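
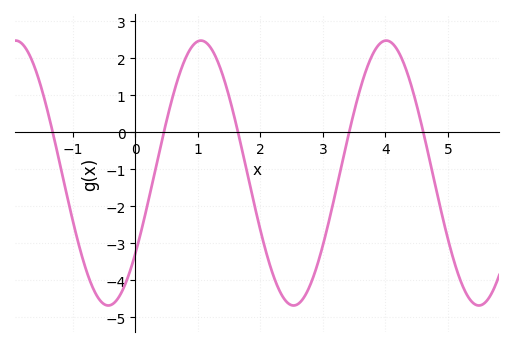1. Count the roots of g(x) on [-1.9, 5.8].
5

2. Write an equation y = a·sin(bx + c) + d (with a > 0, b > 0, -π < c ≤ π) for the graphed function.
y = 3.58sin(2.12x - 0.652) - 1.1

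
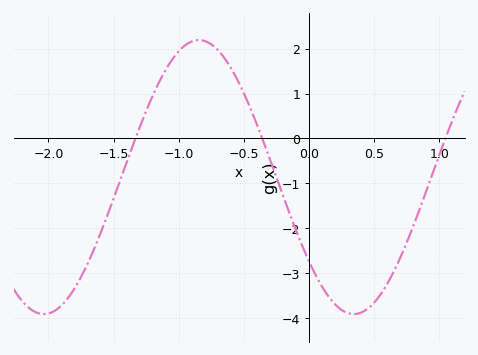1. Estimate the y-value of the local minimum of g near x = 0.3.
-3.9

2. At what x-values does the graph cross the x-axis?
-1.35, -0.35, 1.05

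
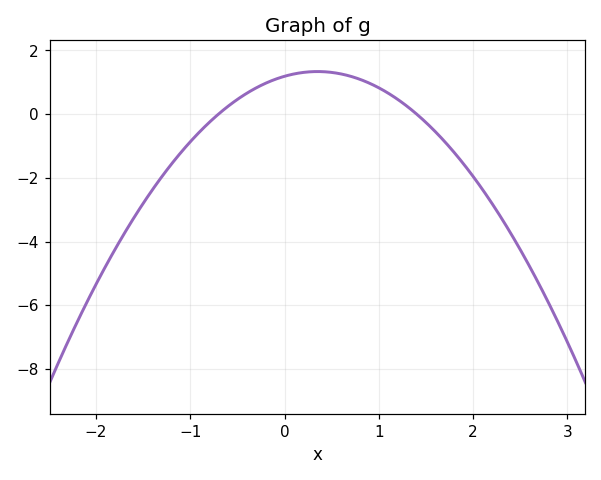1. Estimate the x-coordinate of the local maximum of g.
0.4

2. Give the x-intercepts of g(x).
-0.7, 1.4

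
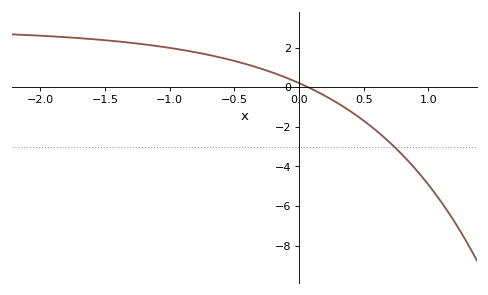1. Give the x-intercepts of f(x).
0.07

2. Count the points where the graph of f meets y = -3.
1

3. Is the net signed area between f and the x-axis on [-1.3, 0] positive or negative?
positive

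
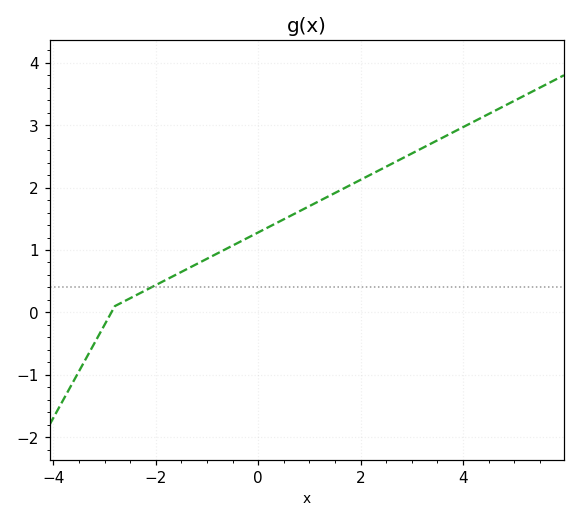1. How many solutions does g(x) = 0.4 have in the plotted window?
1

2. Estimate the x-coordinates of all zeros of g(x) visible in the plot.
-2.8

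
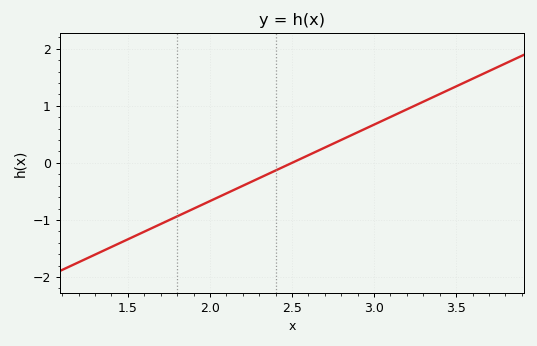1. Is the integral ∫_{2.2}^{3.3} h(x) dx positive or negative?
positive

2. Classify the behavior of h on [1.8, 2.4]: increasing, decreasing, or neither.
increasing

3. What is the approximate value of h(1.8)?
-0.9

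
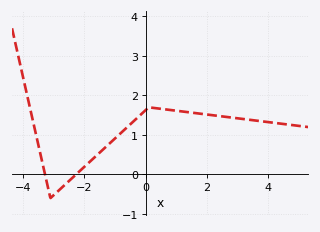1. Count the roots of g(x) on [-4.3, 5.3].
2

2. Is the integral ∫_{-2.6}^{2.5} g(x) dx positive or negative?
positive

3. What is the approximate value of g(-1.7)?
0.4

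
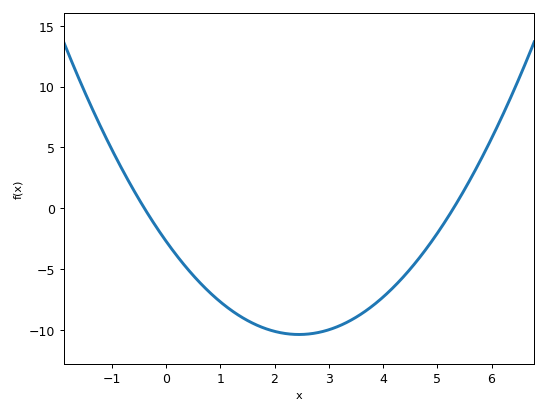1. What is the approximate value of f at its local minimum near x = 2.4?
-10.4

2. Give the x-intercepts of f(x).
-0.4, 5.3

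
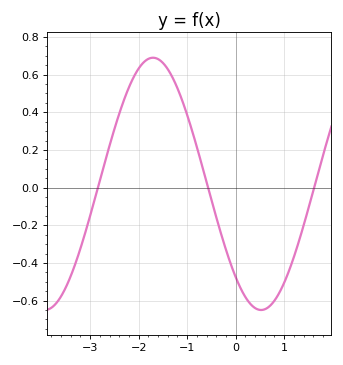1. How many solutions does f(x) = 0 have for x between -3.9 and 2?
3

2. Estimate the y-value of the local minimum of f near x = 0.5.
-0.64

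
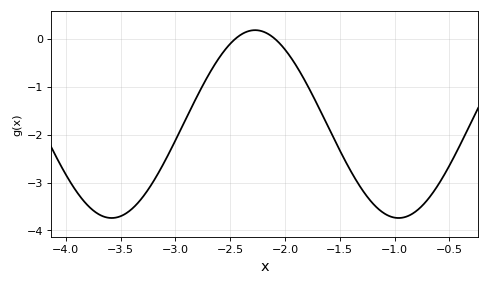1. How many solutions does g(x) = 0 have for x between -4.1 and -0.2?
2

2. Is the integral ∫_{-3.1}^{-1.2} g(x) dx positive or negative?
negative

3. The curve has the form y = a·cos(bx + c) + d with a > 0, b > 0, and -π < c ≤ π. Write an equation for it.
y = 1.96cos(2.4x - 0.83) - 1.78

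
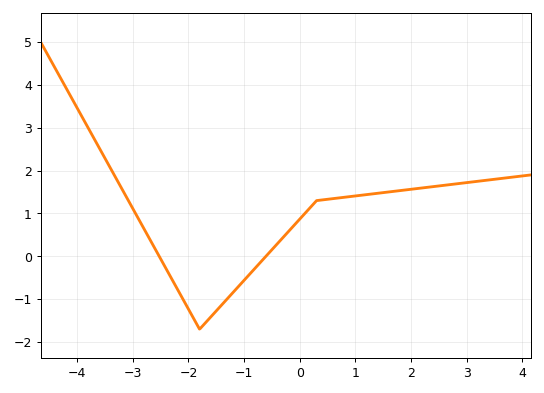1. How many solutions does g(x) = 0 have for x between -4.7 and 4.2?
2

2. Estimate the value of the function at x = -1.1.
-0.7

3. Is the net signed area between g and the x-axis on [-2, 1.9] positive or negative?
positive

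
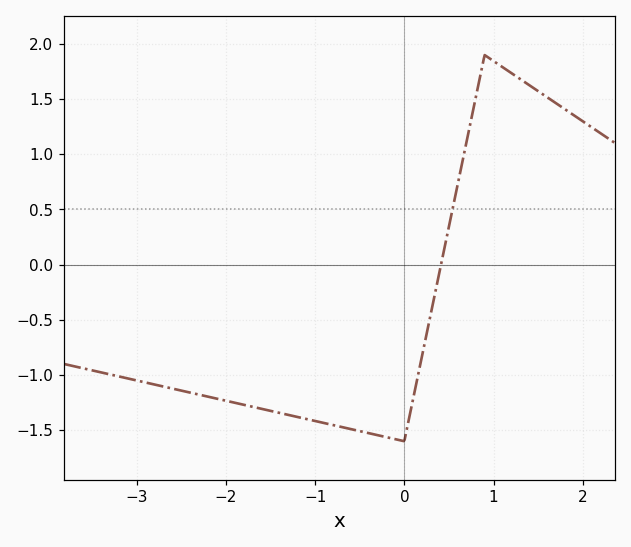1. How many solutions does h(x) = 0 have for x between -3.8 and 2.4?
1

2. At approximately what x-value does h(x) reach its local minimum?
-0.001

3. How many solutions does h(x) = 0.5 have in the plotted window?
1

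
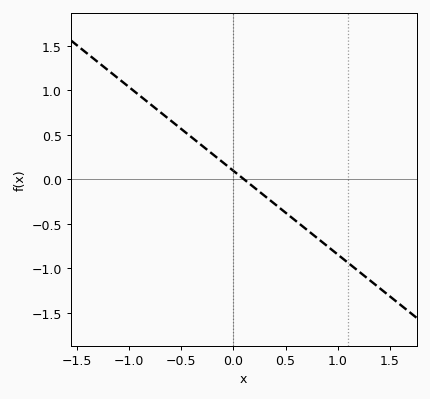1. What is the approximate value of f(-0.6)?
0.65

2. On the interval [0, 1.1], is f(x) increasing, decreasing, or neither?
decreasing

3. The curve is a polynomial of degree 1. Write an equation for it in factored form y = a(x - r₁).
y = -0.94(x - 0.1)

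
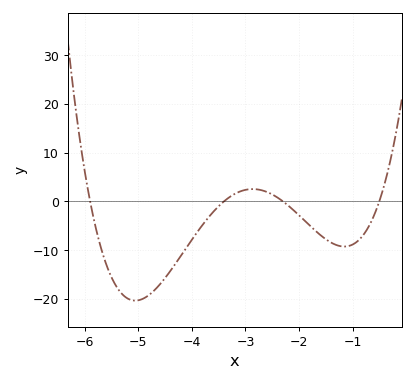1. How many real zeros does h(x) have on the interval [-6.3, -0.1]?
4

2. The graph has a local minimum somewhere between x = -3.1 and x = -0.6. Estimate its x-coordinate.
-1.2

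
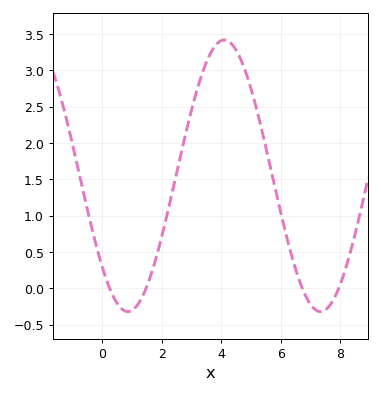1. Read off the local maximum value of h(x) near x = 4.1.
3.42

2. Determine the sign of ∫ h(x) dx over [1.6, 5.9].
positive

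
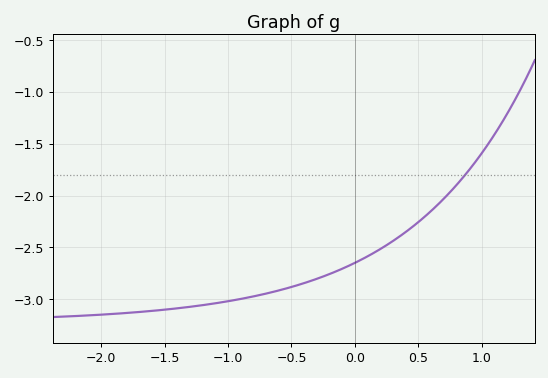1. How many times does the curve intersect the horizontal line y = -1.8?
1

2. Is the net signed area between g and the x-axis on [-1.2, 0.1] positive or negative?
negative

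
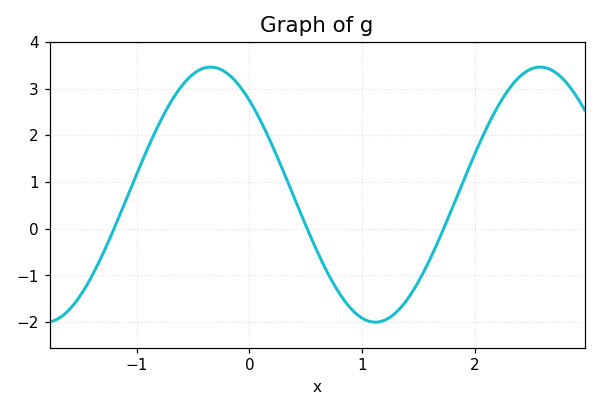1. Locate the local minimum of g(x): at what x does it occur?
1.1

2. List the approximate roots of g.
-1.2, 0.5, 1.7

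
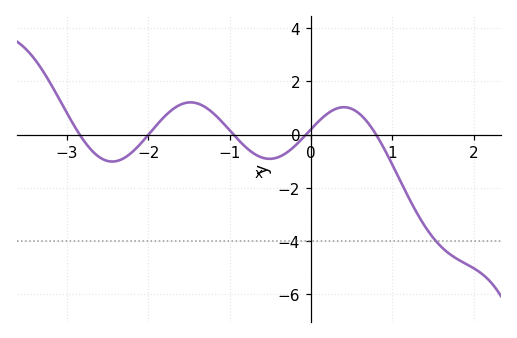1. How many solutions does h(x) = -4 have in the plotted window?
1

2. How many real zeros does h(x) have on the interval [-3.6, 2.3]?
5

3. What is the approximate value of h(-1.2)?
0.8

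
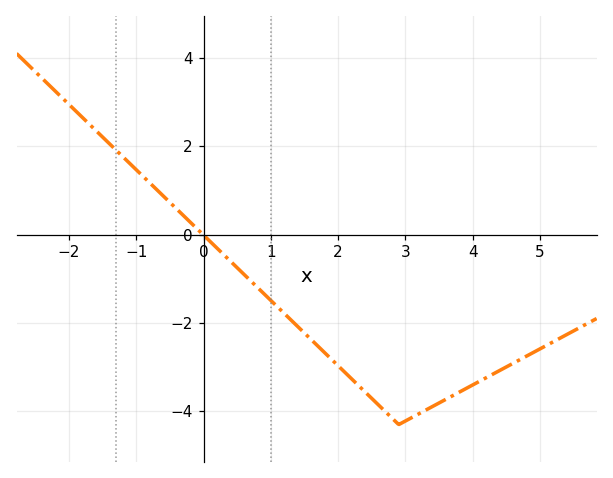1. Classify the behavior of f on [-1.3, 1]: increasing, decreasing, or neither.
decreasing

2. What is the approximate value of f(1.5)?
-2.23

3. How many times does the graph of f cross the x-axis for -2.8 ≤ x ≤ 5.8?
1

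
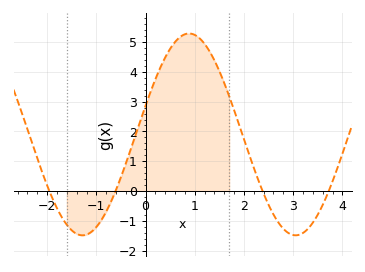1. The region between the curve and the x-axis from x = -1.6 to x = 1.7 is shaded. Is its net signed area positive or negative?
positive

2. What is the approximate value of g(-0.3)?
1.41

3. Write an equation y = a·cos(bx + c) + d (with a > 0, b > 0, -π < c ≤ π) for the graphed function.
y = 3.39cos(1.45x - 1.28) + 1.9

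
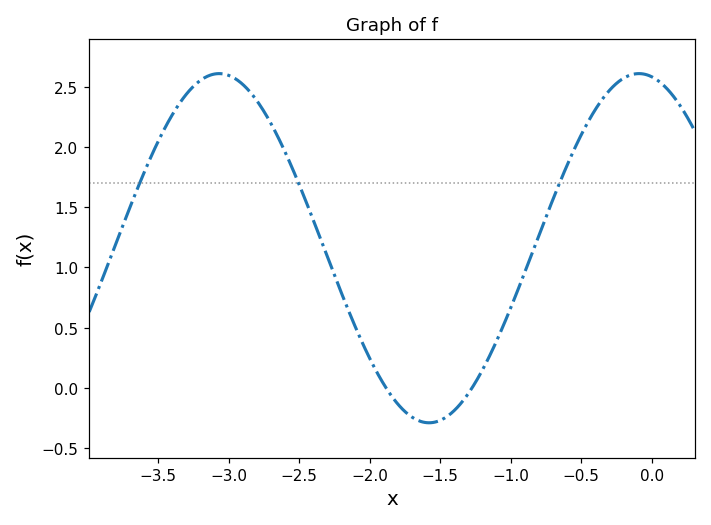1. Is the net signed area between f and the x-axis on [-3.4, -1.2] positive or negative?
positive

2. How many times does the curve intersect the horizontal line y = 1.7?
3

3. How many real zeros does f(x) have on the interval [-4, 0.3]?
2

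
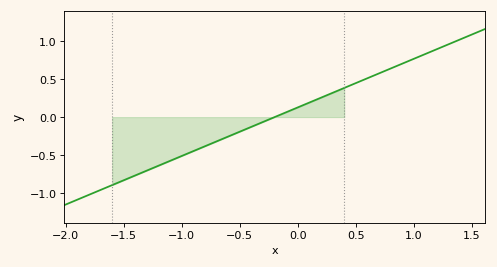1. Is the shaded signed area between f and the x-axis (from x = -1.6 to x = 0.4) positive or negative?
negative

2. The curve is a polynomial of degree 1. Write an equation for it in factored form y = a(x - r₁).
y = 0.64(x + 0.2)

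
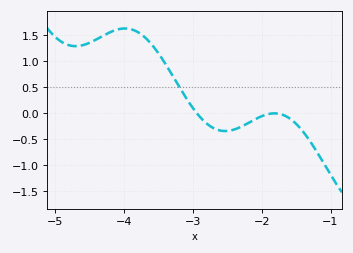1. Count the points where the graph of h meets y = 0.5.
1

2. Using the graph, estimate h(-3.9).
1.6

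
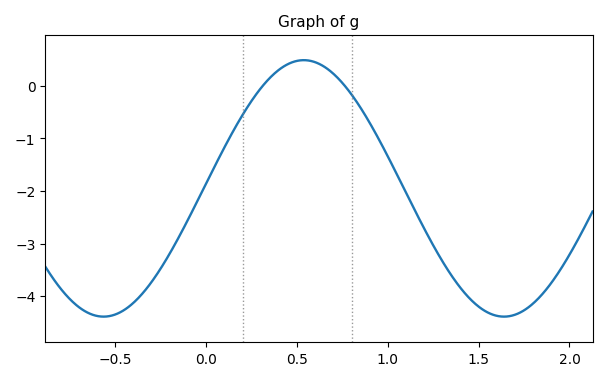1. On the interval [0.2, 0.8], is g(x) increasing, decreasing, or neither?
neither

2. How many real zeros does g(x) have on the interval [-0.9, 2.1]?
2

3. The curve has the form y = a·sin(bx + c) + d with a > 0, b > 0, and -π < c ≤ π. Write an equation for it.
y = 2.44sin(2.9x + 0.04) - 1.95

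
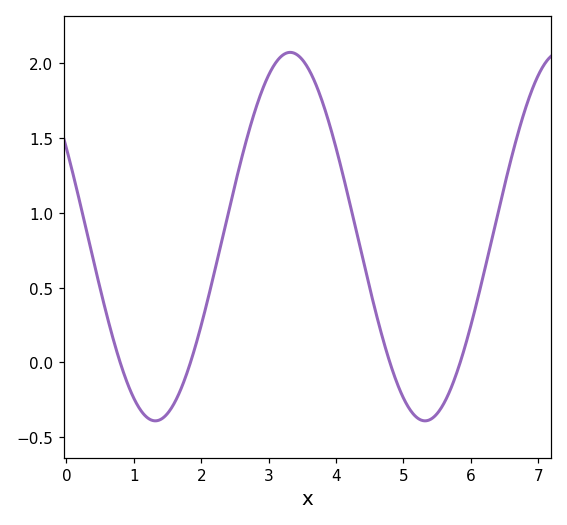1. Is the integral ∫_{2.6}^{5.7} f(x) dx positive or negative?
positive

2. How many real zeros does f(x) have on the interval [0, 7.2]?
4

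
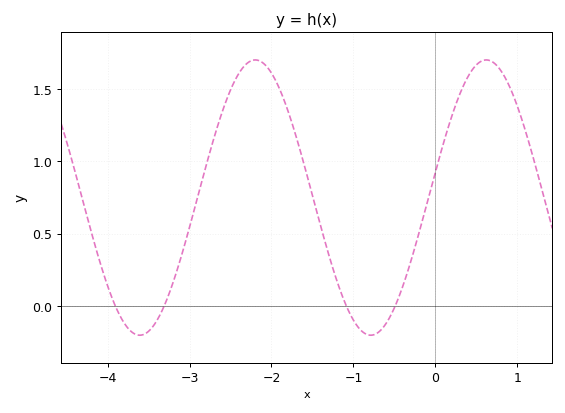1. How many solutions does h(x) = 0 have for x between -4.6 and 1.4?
4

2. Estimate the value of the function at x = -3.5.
-0.173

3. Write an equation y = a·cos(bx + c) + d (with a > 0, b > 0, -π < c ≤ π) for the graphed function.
y = 0.95cos(2.23x - 1.38) + 0.75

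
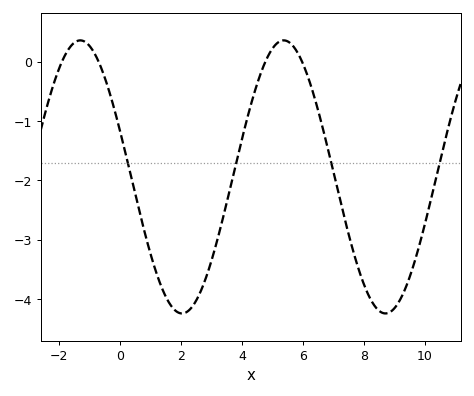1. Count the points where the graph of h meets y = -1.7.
4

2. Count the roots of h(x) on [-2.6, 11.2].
4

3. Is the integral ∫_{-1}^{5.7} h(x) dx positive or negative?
negative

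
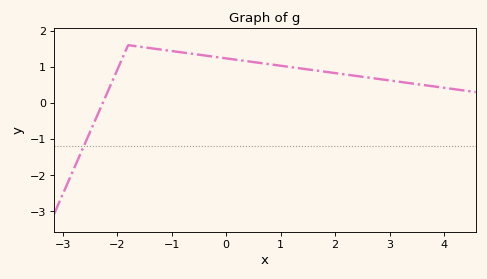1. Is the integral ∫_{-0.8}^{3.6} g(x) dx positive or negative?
positive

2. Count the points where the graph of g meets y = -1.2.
1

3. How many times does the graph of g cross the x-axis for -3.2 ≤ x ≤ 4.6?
1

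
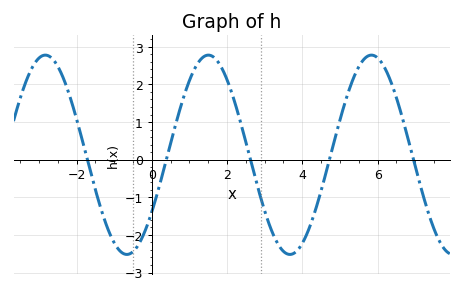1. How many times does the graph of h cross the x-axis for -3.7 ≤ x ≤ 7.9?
5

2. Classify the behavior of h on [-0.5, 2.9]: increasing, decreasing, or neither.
neither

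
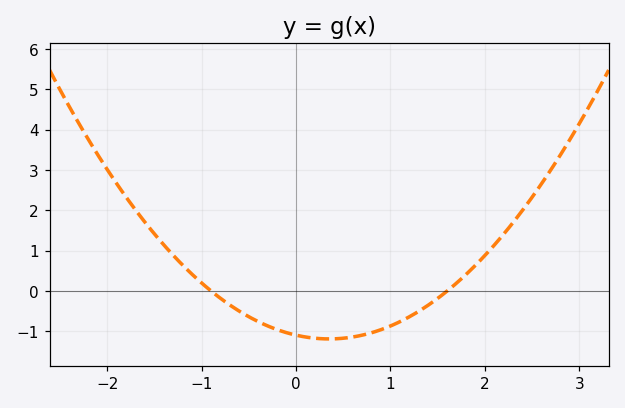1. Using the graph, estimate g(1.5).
-0.182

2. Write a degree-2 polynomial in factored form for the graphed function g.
y = 0.76(x + 0.9)(x - 1.6)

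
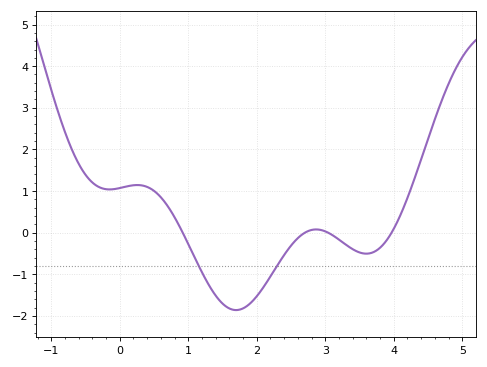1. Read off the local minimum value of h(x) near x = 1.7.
-1.9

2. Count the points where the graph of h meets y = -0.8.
2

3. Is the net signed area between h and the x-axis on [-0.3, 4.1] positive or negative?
negative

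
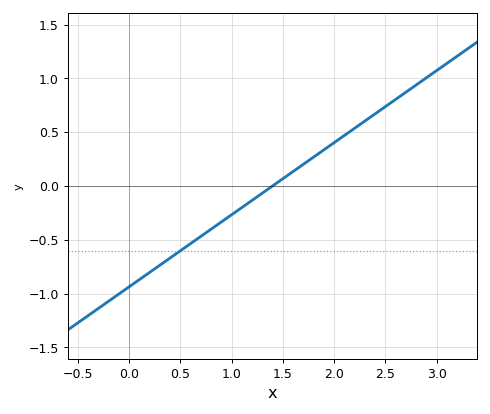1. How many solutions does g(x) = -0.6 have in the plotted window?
1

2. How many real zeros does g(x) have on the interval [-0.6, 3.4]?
1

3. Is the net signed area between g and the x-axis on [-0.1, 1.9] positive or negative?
negative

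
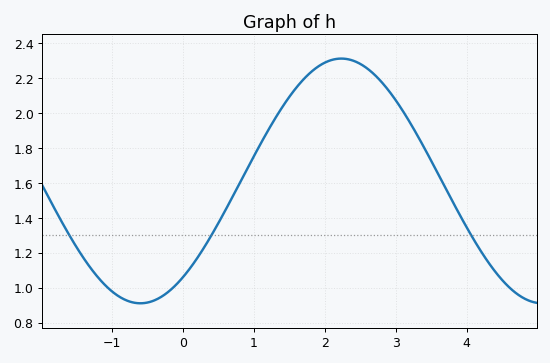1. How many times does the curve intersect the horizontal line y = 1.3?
3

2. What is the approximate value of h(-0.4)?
0.92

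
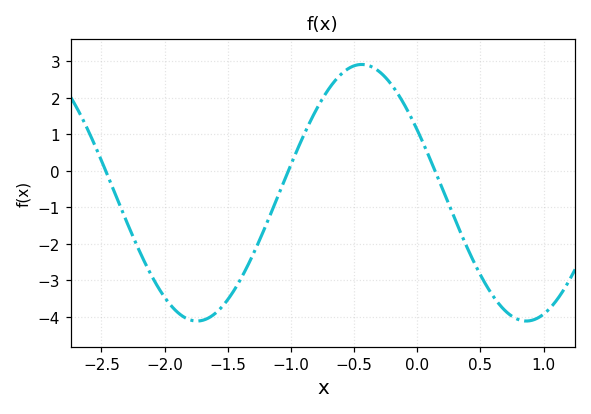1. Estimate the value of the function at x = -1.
0.2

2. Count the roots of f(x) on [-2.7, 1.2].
3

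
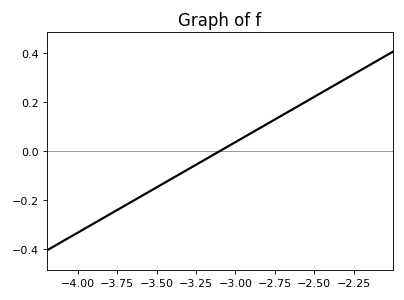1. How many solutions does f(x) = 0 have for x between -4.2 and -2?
1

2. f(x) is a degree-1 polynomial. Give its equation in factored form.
y = 0.37(x + 3.1)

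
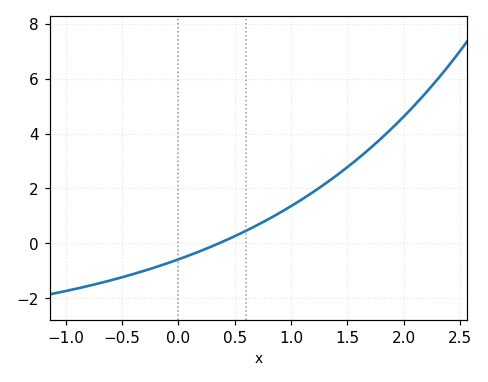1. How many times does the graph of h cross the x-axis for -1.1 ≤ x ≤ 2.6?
1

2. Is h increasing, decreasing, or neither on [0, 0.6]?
increasing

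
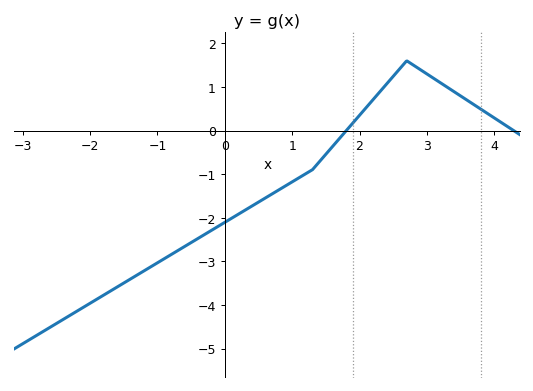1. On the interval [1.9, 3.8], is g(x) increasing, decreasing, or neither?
neither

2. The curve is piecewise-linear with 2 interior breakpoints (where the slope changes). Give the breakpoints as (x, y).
(1.3, -0.9); (2.7, 1.6)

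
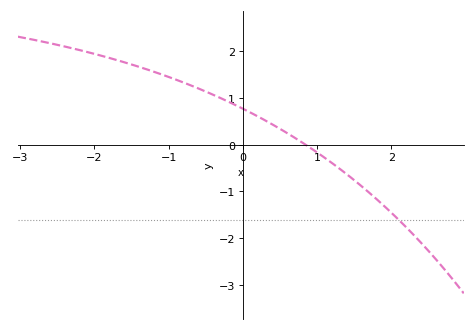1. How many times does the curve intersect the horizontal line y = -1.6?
1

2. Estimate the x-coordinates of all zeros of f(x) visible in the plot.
0.8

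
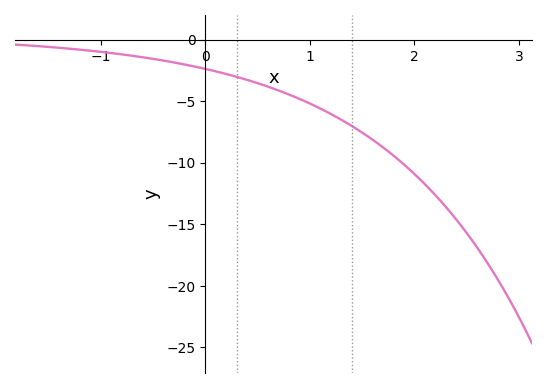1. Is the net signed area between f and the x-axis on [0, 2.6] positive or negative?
negative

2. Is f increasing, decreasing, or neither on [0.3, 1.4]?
decreasing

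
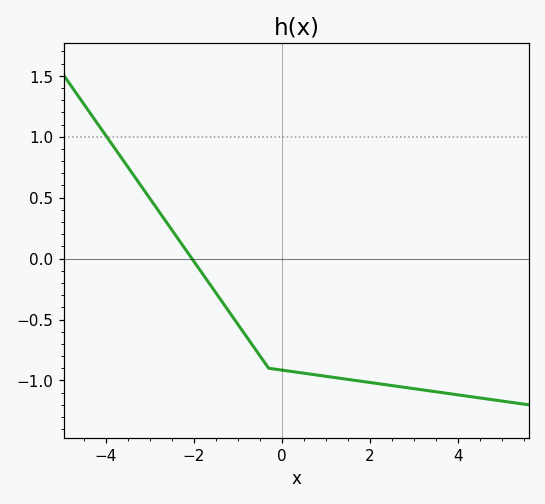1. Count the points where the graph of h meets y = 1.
1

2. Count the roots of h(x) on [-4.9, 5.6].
1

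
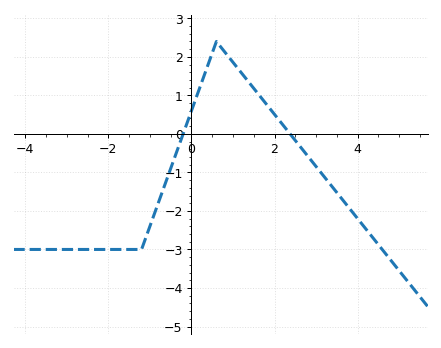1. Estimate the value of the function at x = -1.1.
-2.7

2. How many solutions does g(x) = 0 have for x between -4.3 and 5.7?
2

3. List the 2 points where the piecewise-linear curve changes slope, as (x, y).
(-1.2, -3); (0.6, 2.4)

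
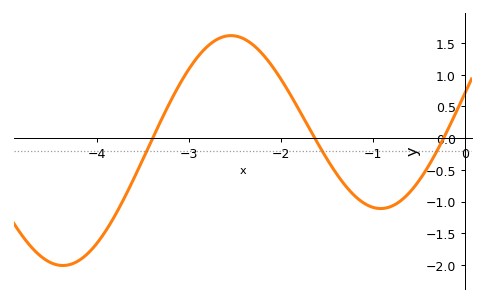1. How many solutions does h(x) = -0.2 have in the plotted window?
3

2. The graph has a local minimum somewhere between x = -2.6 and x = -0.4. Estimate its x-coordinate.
-0.912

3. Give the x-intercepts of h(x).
-3.39, -1.63, -0.23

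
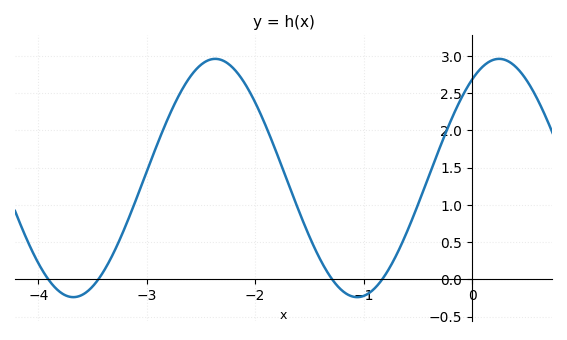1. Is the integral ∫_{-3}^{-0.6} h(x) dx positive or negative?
positive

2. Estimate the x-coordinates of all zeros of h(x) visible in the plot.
-3.91, -3.45, -1.29, -0.828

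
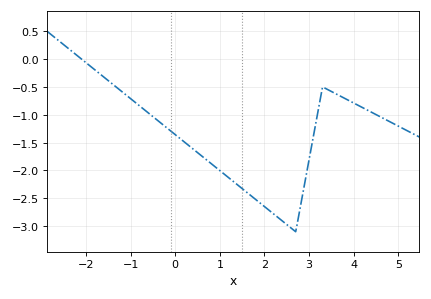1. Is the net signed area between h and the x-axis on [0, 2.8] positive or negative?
negative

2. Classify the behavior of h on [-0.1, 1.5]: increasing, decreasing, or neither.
decreasing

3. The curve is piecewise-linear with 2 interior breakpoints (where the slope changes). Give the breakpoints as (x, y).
(2.7, -3.1); (3.3, -0.5)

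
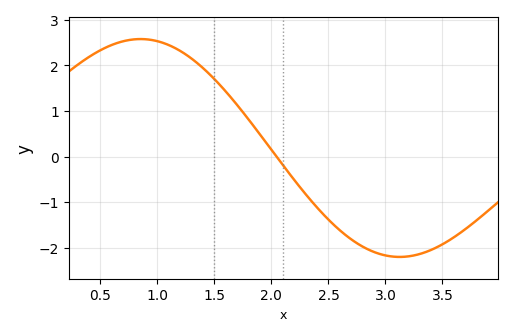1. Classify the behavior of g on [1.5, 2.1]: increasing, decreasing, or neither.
decreasing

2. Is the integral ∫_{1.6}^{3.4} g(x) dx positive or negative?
negative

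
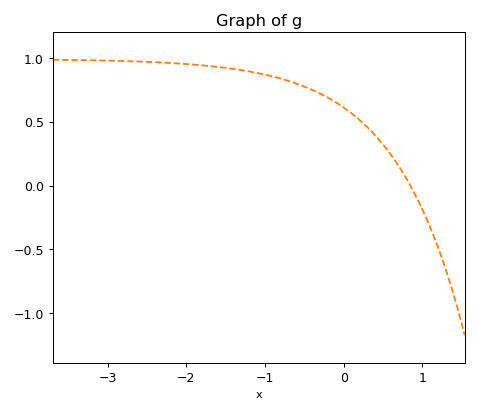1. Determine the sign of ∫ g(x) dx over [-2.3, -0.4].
positive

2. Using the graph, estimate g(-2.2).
0.958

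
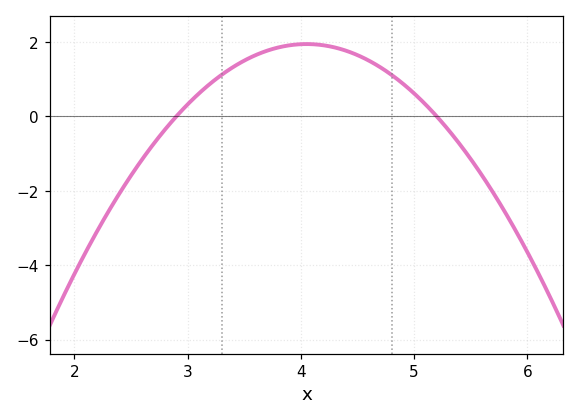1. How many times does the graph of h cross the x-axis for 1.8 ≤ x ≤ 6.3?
2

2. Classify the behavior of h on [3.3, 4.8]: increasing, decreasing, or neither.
neither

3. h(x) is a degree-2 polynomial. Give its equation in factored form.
y = -1.47(x - 2.9)(x - 5.2)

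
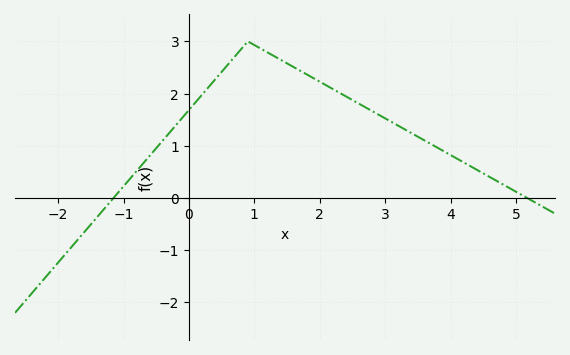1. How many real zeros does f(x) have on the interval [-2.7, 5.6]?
2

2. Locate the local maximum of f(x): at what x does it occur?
0.8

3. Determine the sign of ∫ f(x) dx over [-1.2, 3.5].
positive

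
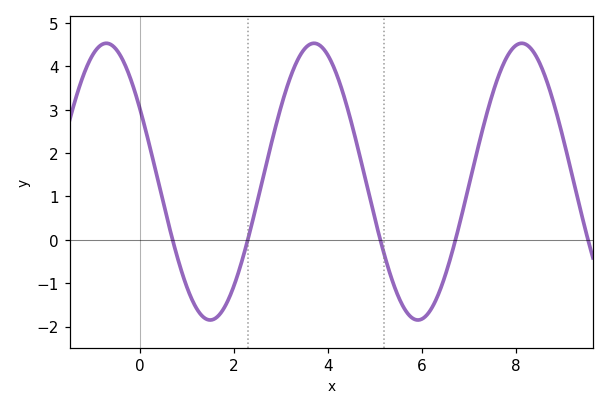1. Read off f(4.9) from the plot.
0.9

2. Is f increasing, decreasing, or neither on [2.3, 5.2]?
neither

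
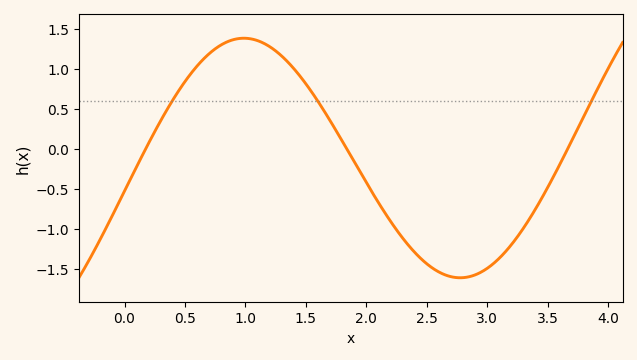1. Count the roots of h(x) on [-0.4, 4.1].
3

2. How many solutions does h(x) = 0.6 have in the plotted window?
3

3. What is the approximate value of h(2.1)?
-0.673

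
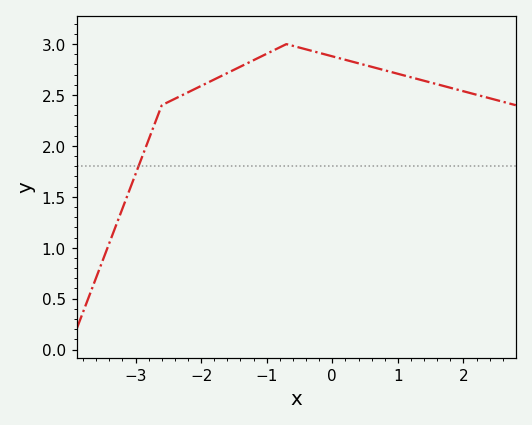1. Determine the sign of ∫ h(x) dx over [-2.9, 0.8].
positive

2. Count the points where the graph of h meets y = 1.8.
1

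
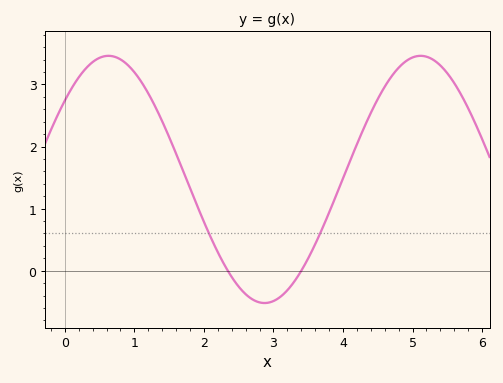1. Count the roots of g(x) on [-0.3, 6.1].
2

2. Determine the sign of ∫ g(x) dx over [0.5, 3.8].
positive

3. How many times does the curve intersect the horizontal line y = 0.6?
2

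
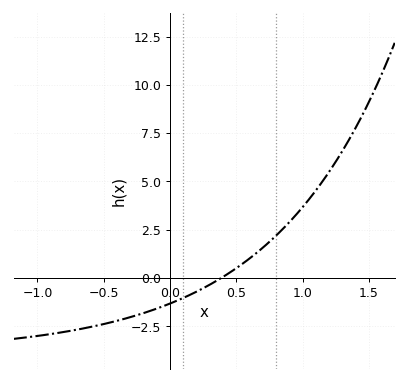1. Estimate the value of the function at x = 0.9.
2.9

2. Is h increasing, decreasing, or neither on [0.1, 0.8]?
increasing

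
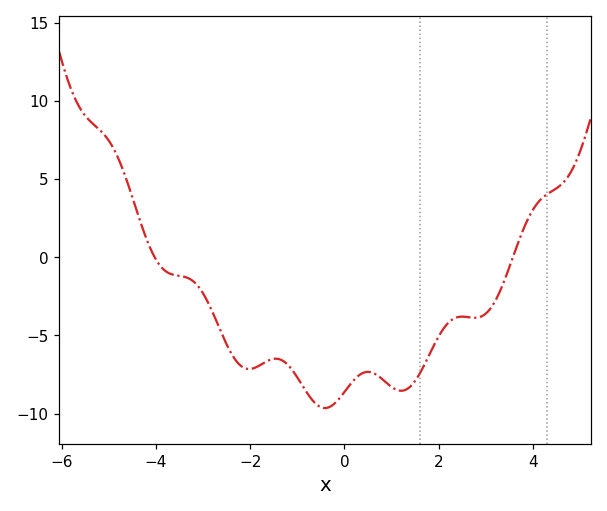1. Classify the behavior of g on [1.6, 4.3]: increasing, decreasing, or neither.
neither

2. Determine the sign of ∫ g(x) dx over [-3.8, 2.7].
negative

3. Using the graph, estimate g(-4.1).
0.459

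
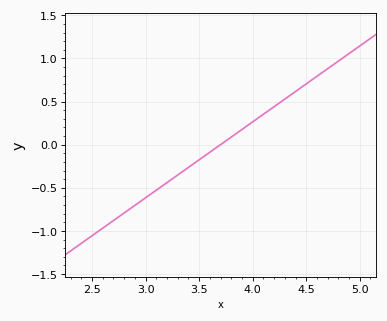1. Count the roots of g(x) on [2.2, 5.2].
1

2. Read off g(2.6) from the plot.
-0.968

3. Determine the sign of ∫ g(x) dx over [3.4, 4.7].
positive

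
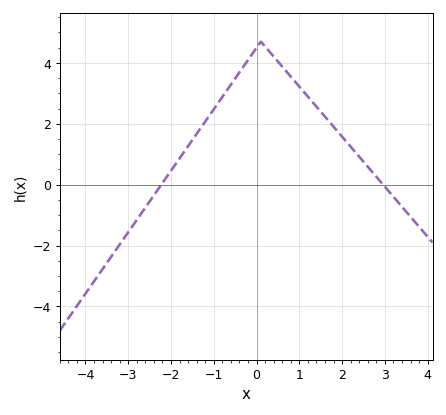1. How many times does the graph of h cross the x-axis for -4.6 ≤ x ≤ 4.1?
2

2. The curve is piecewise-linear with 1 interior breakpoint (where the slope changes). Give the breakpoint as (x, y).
(0.1, 4.7)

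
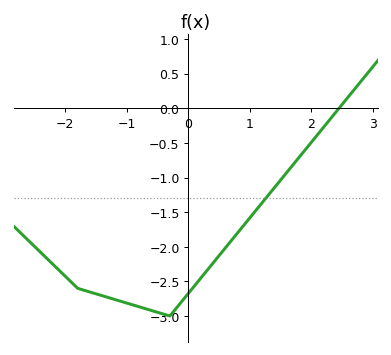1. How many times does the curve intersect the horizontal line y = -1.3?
1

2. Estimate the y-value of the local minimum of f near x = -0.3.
-3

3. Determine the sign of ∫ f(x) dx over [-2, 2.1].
negative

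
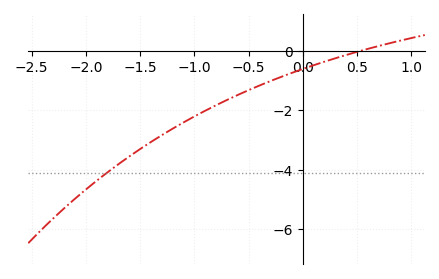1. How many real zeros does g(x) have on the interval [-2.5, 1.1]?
1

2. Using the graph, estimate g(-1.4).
-3.07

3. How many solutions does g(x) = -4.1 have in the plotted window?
1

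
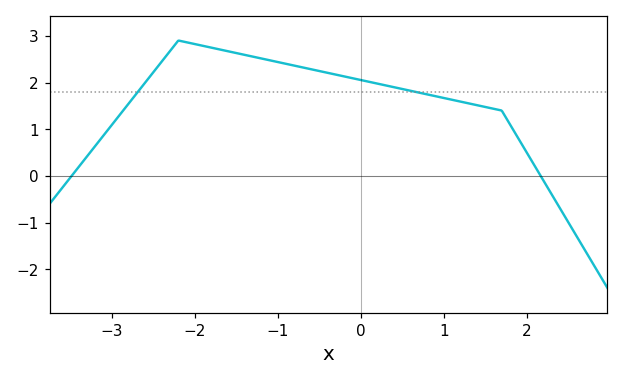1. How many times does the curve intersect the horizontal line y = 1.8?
2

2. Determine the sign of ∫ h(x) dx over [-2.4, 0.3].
positive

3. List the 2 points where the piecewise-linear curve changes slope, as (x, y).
(-2.2, 2.9); (1.7, 1.4)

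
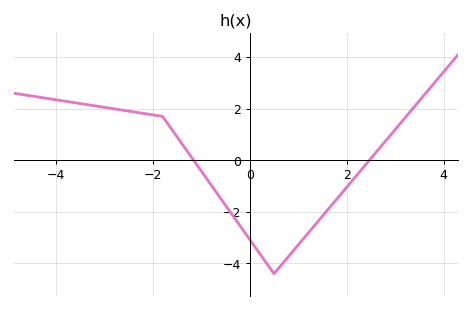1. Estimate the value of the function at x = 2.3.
-0.4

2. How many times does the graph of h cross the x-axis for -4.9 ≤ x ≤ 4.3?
2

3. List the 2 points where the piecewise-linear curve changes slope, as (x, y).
(-1.8, 1.7); (0.5, -4.4)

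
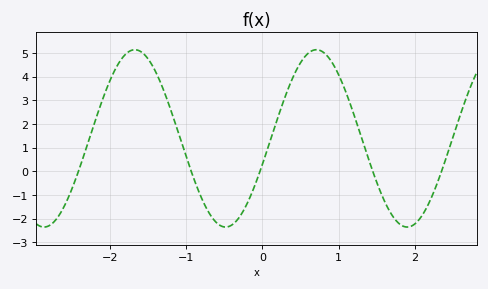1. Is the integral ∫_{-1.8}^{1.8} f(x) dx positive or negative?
positive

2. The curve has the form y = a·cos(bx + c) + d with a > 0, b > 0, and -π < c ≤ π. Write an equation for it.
y = 3.75cos(2.6x - 1.9) + 1.39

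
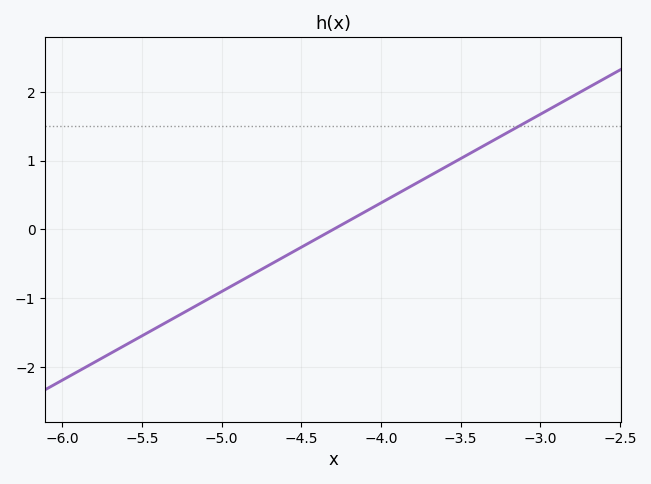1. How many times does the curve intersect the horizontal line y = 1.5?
1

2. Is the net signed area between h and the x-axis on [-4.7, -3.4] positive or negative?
positive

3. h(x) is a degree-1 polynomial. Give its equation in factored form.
y = 1.29(x + 4.3)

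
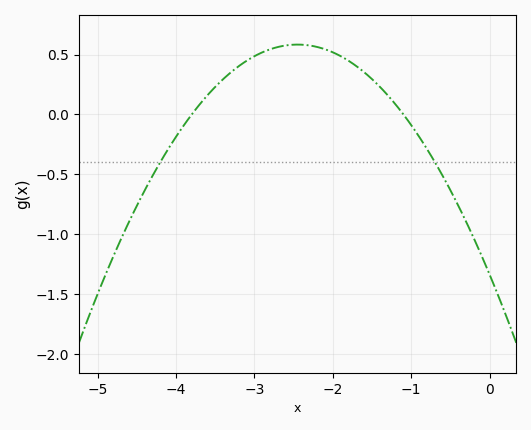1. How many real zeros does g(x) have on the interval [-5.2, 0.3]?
2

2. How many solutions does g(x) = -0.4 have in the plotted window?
2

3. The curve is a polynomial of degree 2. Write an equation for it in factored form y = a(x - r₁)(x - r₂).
y = -0.32(x + 3.8)(x + 1.1)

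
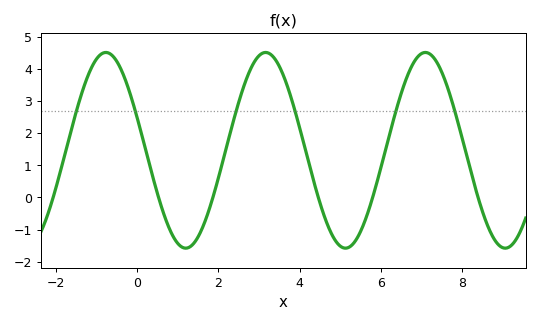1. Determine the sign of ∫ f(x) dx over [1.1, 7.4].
positive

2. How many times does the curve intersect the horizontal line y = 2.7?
6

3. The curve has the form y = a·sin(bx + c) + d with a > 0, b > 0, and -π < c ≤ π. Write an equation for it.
y = 3.05sin(1.6x + 2.79) + 1.47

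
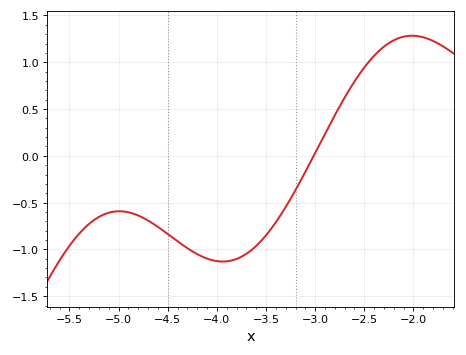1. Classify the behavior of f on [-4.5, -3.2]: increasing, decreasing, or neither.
neither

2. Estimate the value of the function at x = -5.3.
-0.728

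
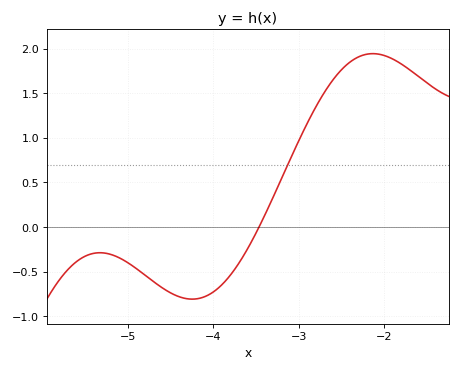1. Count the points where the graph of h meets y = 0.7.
1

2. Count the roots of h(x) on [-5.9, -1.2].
1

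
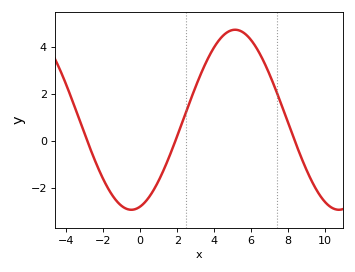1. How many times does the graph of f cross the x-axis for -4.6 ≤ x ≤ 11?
3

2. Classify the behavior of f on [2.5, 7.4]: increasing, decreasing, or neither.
neither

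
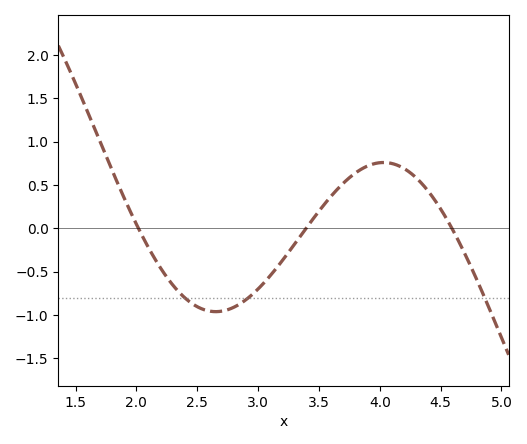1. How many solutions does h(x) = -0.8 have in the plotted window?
3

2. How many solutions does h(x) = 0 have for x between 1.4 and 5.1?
3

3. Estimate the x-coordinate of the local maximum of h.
4.05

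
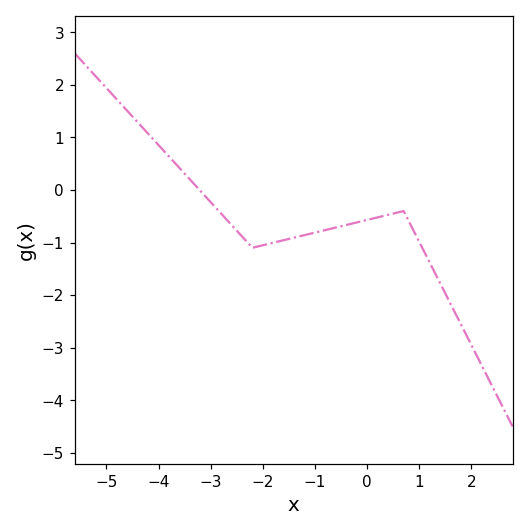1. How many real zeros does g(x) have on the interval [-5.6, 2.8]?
1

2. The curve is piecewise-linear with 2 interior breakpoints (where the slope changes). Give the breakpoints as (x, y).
(-2.2, -1.1); (0.7, -0.4)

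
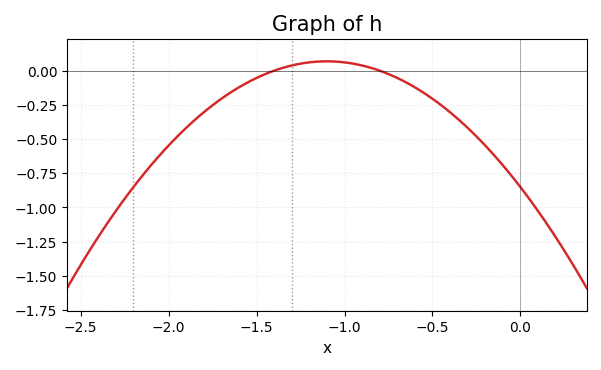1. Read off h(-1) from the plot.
0.061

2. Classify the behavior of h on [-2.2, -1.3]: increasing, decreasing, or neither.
increasing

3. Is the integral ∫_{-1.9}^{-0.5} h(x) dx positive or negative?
negative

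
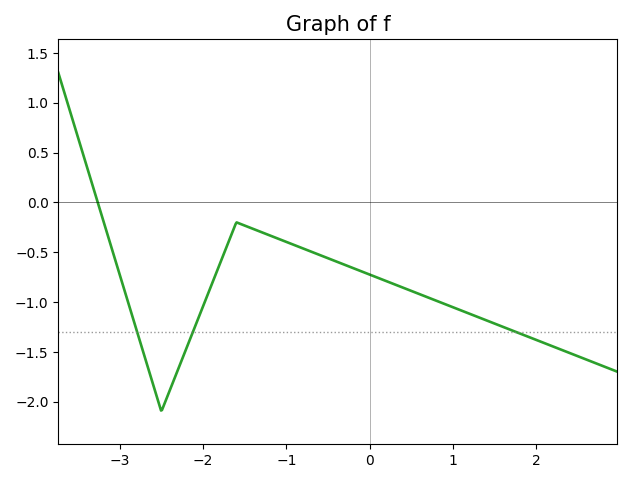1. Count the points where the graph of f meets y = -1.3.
3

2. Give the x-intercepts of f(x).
-3.3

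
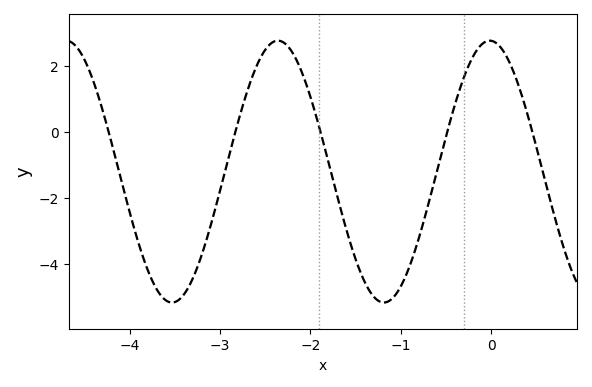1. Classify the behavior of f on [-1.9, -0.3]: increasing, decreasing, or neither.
neither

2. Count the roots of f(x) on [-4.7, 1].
5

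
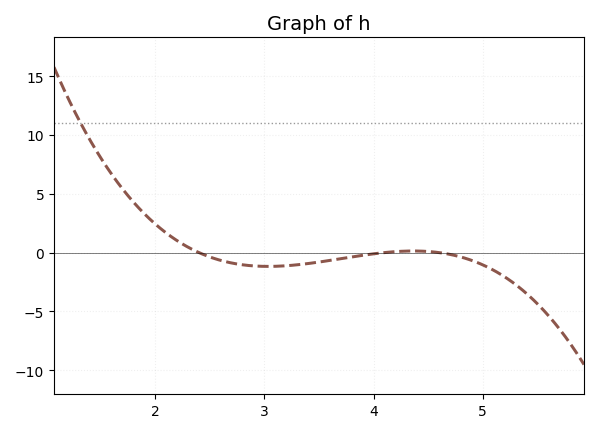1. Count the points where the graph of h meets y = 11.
1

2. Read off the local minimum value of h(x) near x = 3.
-1.17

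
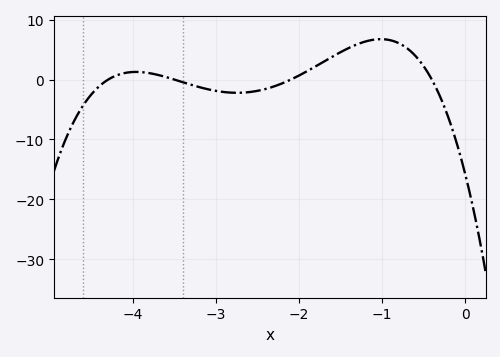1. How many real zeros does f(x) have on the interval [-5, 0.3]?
4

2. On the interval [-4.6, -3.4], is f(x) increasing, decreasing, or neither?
neither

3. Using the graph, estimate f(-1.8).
2.21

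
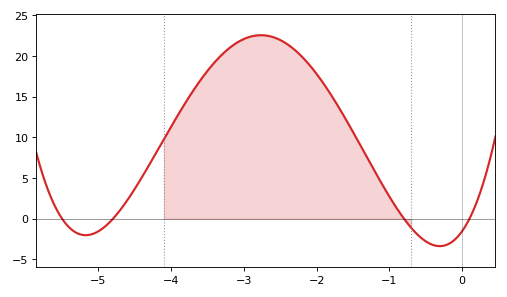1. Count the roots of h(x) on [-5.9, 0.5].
4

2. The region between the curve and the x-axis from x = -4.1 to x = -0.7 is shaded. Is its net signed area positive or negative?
positive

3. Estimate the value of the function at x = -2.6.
22.5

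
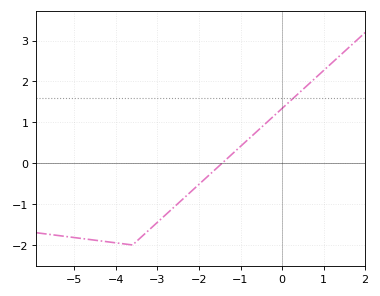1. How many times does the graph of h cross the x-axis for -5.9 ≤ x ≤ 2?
1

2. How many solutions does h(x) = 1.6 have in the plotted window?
1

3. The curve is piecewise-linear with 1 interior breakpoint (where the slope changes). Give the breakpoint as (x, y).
(-3.6, -2)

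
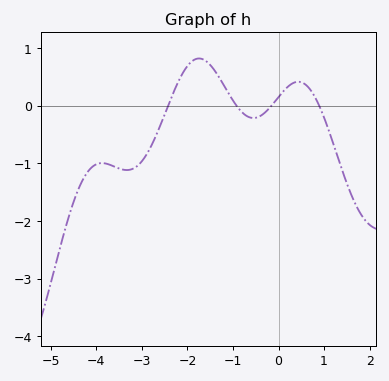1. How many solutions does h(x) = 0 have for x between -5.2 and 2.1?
4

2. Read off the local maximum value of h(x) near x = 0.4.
0.4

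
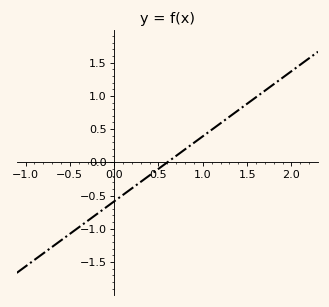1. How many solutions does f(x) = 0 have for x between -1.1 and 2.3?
1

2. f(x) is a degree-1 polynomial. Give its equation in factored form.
y = 0.98(x - 0.6)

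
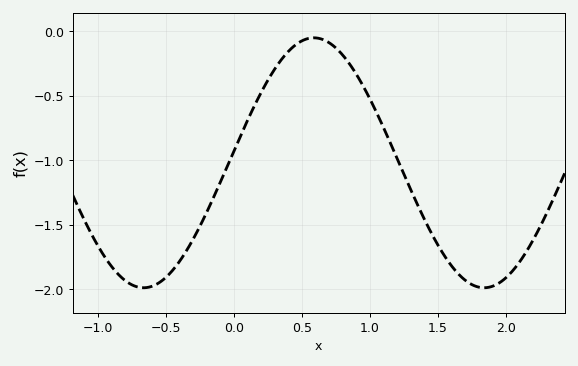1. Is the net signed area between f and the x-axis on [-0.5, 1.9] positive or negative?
negative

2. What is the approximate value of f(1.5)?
-1.65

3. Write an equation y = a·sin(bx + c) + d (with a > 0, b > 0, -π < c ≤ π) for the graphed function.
y = 0.97sin(2.51x + 0.09) - 1.02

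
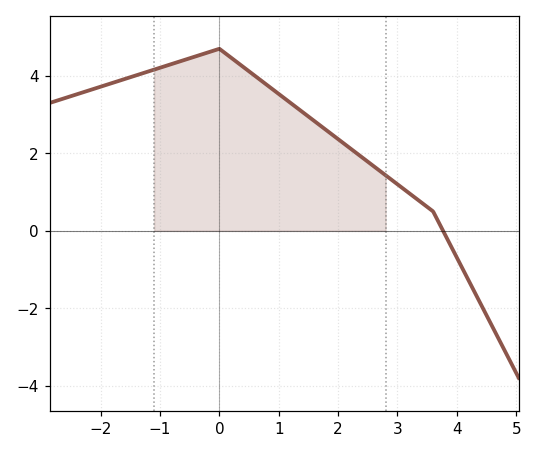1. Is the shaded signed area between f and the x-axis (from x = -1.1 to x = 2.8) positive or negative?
positive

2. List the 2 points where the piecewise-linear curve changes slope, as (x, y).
(0, 4.7); (3.6, 0.5)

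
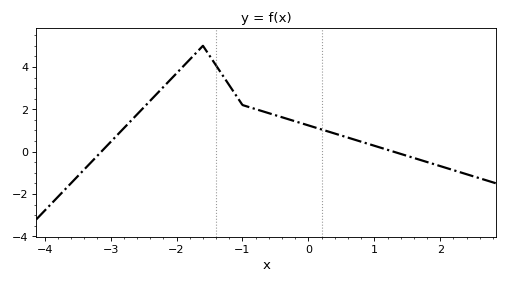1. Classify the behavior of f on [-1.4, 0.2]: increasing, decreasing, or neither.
decreasing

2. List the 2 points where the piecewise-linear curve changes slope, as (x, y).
(-1.6, 5); (-1, 2.2)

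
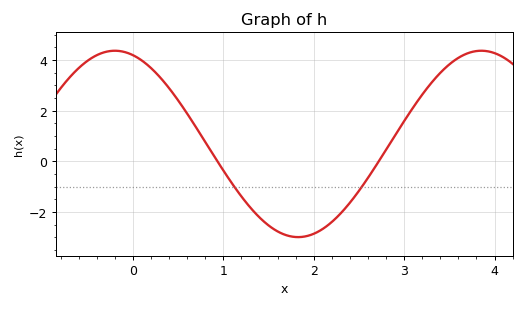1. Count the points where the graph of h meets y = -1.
2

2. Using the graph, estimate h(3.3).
3.09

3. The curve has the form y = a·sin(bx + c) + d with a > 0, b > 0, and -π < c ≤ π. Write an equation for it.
y = 3.68sin(1.55x + 1.88) + 0.69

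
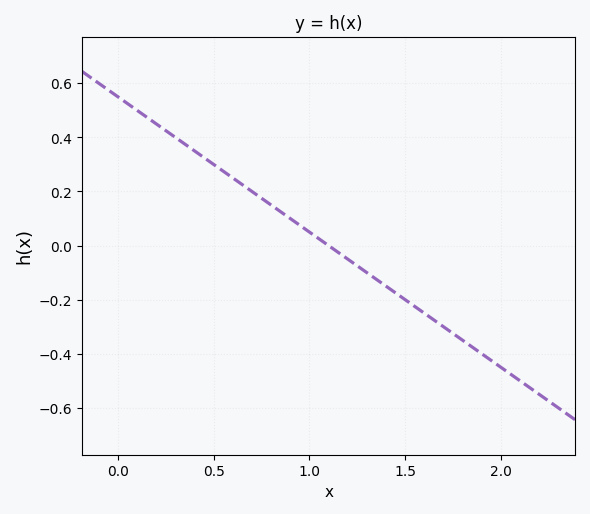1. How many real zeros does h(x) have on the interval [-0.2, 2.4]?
1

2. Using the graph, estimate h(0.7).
0.2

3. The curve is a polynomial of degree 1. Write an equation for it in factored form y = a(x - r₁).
y = -0.5(x - 1.1)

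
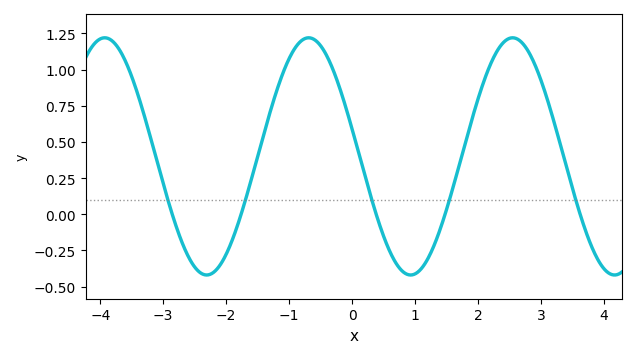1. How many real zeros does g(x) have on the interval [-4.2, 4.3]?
5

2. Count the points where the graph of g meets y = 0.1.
5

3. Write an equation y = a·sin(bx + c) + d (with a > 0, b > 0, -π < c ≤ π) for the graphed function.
y = 0.82sin(1.9x + 2.9) + 0.4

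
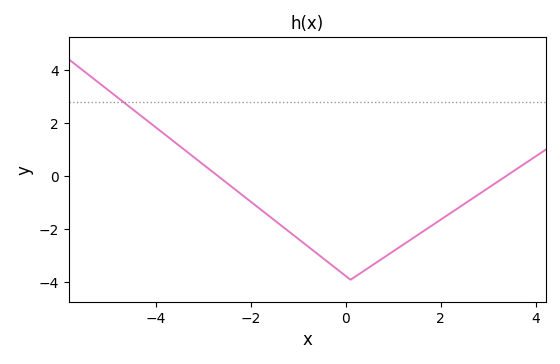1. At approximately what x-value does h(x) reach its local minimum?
0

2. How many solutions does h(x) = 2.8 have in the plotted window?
1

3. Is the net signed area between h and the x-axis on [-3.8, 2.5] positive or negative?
negative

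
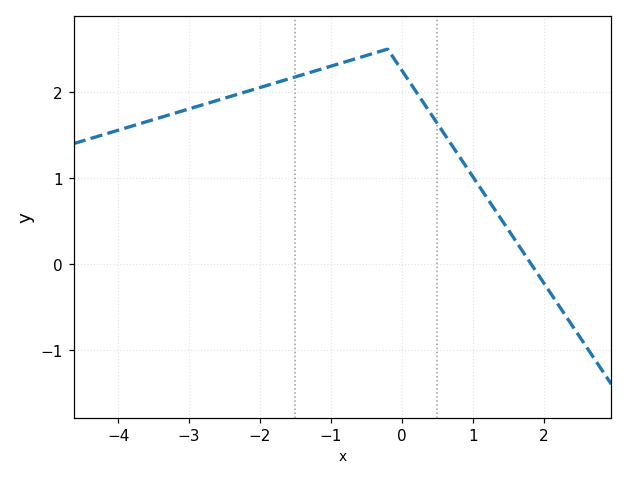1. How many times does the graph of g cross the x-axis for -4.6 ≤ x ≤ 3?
1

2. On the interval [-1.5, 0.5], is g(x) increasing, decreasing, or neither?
neither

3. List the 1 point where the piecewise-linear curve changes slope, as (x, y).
(-0.2, 2.5)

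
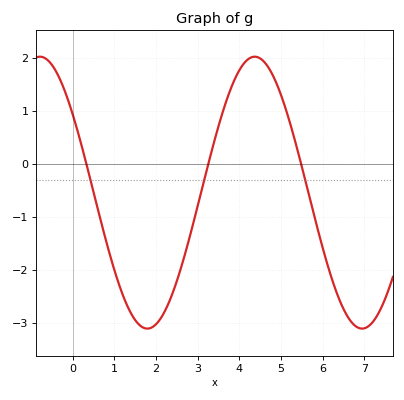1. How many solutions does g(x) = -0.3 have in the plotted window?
3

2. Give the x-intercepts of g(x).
0.334, 3.26, 5.48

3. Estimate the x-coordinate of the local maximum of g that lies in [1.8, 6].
4.37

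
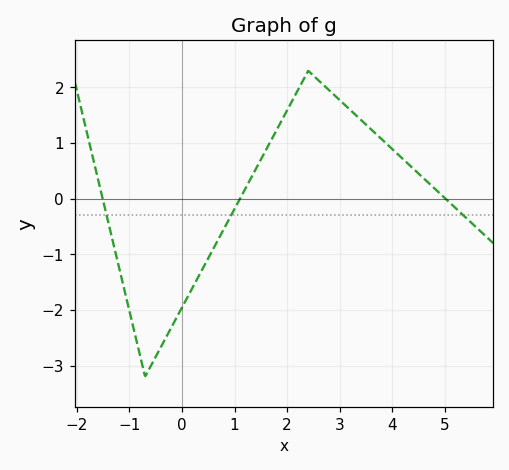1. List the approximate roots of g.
-1.51, 1.1, 5.01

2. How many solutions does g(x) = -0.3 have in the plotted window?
3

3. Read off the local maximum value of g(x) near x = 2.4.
2.3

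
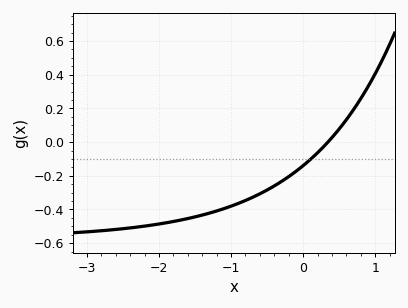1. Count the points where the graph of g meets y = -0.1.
1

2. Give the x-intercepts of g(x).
0.344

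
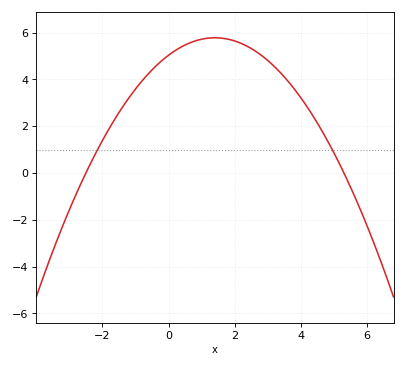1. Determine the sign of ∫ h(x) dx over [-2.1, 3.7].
positive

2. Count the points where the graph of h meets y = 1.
2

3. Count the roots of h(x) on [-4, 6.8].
2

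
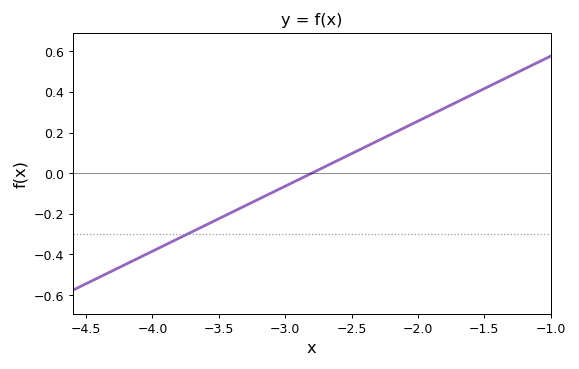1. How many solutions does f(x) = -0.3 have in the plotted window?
1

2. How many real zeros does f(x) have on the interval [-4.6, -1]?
1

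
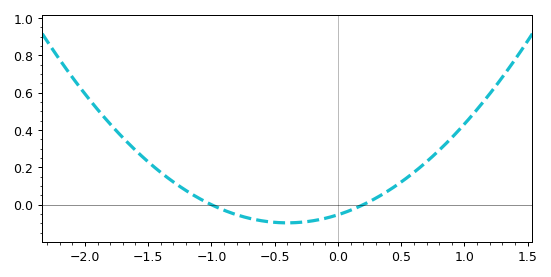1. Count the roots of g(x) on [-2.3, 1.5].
2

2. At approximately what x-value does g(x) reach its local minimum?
-0.4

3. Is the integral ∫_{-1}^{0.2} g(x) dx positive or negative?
negative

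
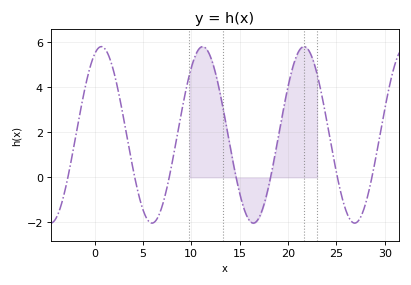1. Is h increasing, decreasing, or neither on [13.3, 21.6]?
neither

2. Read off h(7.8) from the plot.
0.179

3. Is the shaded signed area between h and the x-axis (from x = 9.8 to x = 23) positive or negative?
positive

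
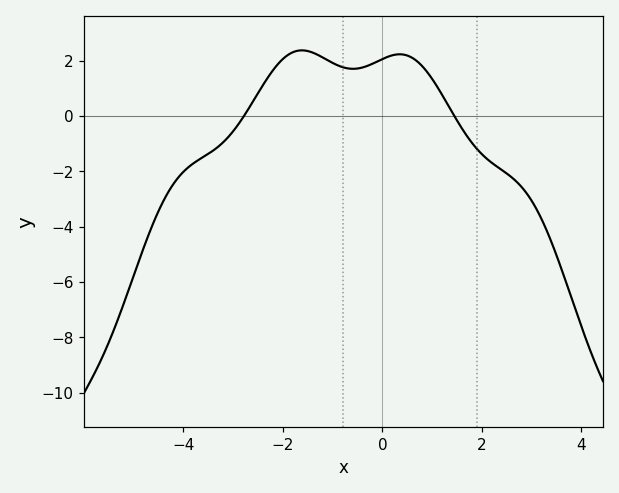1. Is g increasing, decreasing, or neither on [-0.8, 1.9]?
neither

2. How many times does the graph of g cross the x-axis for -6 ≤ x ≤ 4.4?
2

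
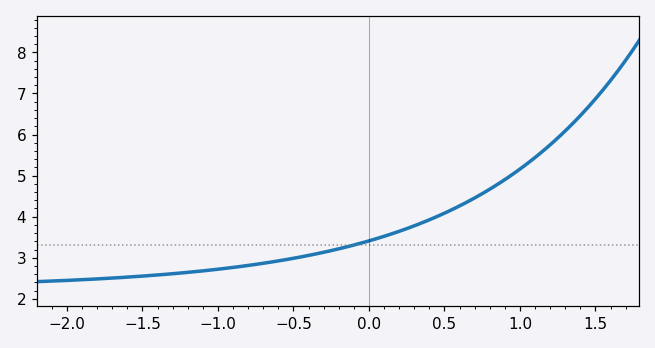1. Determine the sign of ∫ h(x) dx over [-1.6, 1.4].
positive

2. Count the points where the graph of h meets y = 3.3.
1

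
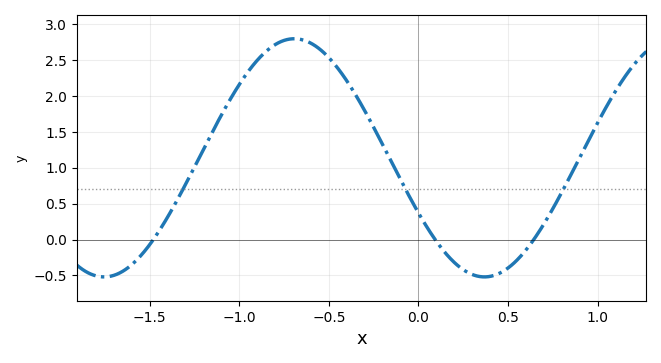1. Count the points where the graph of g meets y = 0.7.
3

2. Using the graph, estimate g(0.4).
-0.513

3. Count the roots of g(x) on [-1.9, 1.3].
3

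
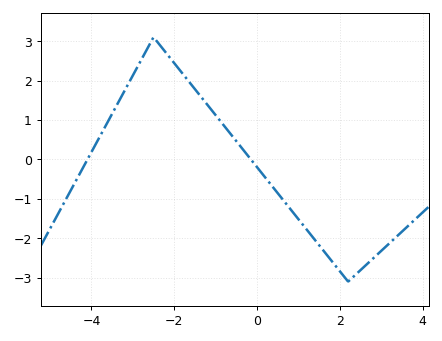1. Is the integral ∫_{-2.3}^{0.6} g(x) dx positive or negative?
positive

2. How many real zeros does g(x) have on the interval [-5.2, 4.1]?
2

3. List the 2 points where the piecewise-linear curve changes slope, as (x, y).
(-2.5, 3.1); (2.2, -3.1)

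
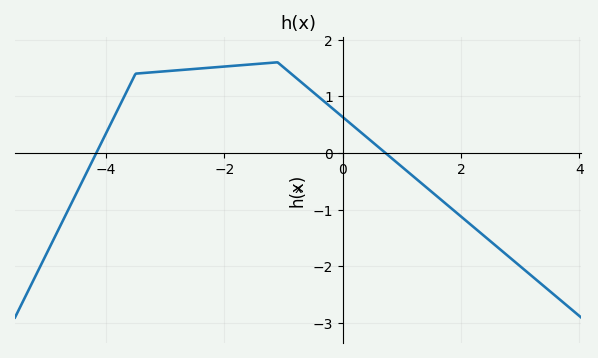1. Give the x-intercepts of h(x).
-4.2, 0.8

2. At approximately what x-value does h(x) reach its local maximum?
-1.2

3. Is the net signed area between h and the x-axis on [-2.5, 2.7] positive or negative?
positive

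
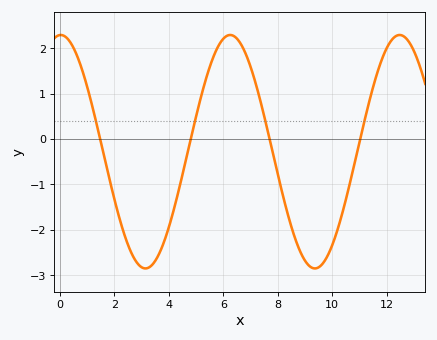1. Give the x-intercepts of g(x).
1.48, 4.8, 7.7, 11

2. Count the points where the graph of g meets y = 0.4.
4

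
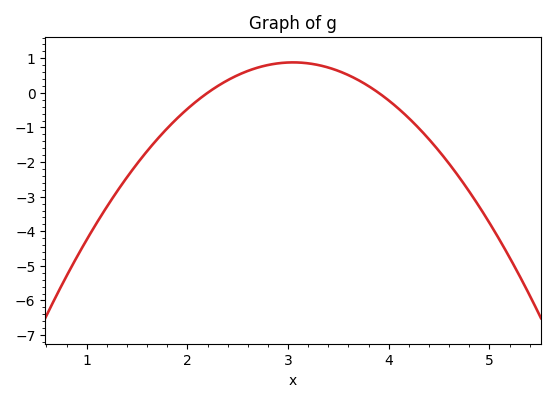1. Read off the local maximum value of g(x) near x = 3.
0.9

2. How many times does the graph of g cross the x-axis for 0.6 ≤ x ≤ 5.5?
2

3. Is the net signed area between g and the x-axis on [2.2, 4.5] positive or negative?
positive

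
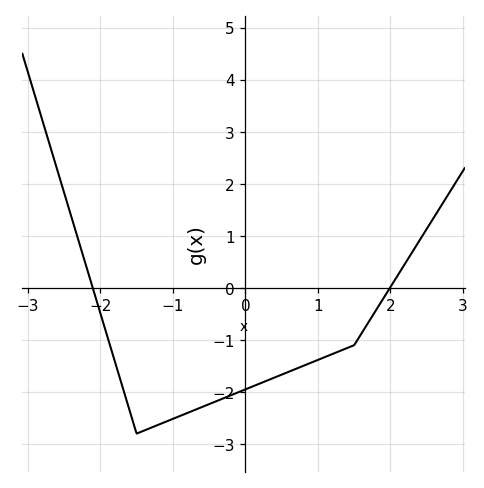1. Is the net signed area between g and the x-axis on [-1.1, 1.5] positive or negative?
negative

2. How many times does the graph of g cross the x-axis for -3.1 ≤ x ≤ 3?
2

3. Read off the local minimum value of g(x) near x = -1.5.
-2.8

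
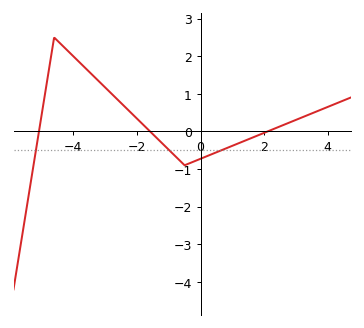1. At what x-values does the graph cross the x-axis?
-5.08, -1.59, 2.11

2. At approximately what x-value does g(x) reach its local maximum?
-4.6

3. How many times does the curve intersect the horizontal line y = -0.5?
3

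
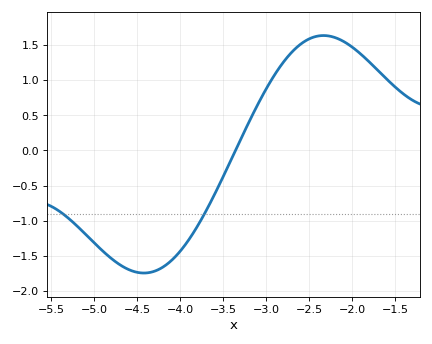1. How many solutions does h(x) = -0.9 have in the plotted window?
2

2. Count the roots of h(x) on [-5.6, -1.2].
1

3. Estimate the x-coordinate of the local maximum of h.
-2.3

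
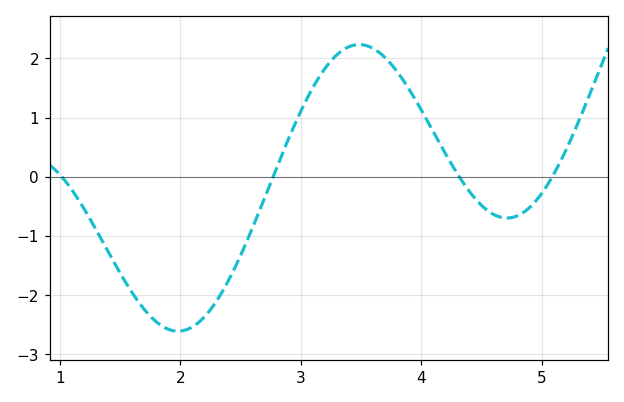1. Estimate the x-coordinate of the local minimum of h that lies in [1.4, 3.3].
2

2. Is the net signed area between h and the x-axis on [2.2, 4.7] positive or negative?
positive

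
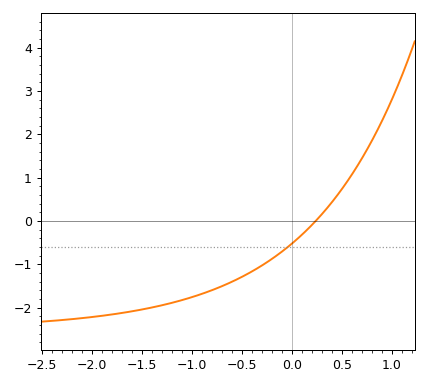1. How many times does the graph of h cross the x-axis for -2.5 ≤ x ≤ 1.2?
1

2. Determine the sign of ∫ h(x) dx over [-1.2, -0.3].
negative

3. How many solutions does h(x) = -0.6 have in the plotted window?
1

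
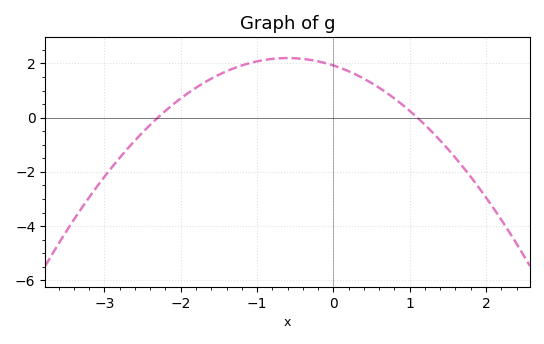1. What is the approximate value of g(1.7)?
-1.8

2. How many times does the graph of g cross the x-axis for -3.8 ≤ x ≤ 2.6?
2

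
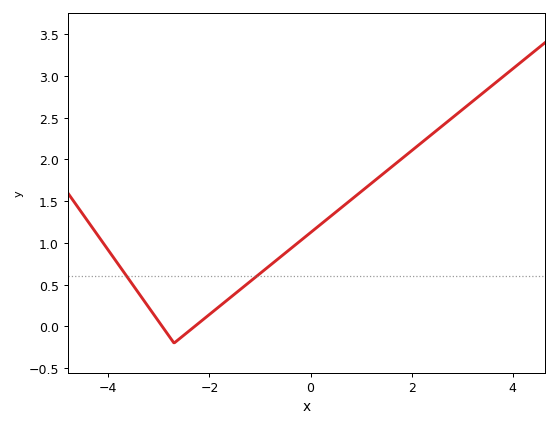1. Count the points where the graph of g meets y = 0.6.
2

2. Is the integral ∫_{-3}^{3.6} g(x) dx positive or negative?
positive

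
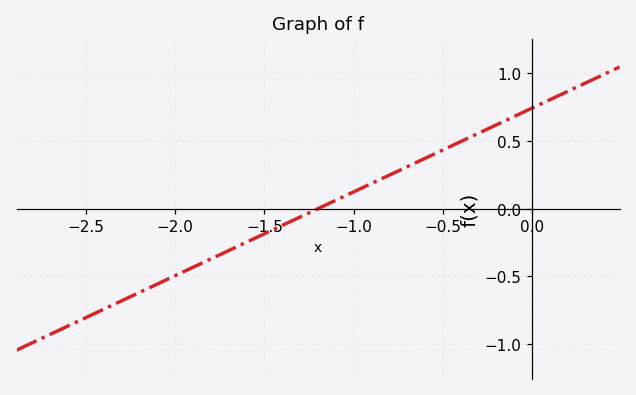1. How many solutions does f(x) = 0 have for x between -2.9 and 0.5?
1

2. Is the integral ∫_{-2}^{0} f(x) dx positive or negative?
positive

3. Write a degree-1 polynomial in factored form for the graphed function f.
y = 0.62(x + 1.2)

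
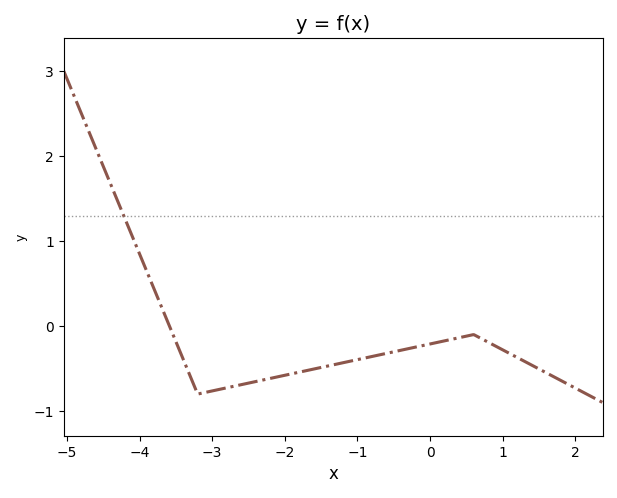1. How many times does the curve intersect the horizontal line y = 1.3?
1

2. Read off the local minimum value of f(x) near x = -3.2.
-0.8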